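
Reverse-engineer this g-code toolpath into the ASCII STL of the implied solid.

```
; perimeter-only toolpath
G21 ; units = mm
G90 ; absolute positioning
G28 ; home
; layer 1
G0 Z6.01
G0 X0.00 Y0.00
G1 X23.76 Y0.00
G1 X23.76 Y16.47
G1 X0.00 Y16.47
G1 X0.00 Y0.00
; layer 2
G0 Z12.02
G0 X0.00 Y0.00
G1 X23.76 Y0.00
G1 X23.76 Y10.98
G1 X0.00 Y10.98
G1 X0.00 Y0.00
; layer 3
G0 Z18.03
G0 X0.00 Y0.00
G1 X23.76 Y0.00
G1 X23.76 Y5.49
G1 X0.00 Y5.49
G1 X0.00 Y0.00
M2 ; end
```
solid part
  facet normal 0.0000 0.0000 -1.0000
    outer loop
      vertex 23.76 21.96 0.00
      vertex 23.76 0.00 0.00
      vertex 0.00 0.00 0.00
    endloop
  endfacet
  facet normal 0.0000 0.0000 -1.0000
    outer loop
      vertex 0.00 21.96 0.00
      vertex 23.76 21.96 0.00
      vertex 0.00 0.00 0.00
    endloop
  endfacet
  facet normal 0.0000 -1.0000 0.0000
    outer loop
      vertex 0.00 0.00 0.00
      vertex 23.76 0.00 0.00
      vertex 23.76 0.00 24.04
    endloop
  endfacet
  facet normal 0.0000 -1.0000 0.0000
    outer loop
      vertex 0.00 0.00 0.00
      vertex 23.76 0.00 24.04
      vertex 0.00 0.00 24.04
    endloop
  endfacet
  facet normal 0.0000 0.7383 0.6744
    outer loop
      vertex 0.00 0.00 24.04
      vertex 23.76 0.00 24.04
      vertex 23.76 21.96 0.00
    endloop
  endfacet
  facet normal 0.0000 0.7383 0.6744
    outer loop
      vertex 0.00 0.00 24.04
      vertex 23.76 21.96 0.00
      vertex 0.00 21.96 0.00
    endloop
  endfacet
  facet normal -1.0000 0.0000 0.0000
    outer loop
      vertex 0.00 0.00 24.04
      vertex 0.00 21.96 0.00
      vertex 0.00 0.00 0.00
    endloop
  endfacet
  facet normal 1.0000 0.0000 0.0000
    outer loop
      vertex 23.76 0.00 0.00
      vertex 23.76 21.96 0.00
      vertex 23.76 0.00 24.04
    endloop
  endfacet
endsolid part

The G0 Z moves step by Δz≈6.01 mm. The G1 loops shrink linearly with z, so the solid tapers from its base footprint up to z≈24. Closing with a flat bottom cap and the tapered top and triangulating gives 8 facets — a wedge (ramp): 23.8 × 22 mm base, rising to 24 mm along the y=0 edge and sloping linearly to z=0 at y=22.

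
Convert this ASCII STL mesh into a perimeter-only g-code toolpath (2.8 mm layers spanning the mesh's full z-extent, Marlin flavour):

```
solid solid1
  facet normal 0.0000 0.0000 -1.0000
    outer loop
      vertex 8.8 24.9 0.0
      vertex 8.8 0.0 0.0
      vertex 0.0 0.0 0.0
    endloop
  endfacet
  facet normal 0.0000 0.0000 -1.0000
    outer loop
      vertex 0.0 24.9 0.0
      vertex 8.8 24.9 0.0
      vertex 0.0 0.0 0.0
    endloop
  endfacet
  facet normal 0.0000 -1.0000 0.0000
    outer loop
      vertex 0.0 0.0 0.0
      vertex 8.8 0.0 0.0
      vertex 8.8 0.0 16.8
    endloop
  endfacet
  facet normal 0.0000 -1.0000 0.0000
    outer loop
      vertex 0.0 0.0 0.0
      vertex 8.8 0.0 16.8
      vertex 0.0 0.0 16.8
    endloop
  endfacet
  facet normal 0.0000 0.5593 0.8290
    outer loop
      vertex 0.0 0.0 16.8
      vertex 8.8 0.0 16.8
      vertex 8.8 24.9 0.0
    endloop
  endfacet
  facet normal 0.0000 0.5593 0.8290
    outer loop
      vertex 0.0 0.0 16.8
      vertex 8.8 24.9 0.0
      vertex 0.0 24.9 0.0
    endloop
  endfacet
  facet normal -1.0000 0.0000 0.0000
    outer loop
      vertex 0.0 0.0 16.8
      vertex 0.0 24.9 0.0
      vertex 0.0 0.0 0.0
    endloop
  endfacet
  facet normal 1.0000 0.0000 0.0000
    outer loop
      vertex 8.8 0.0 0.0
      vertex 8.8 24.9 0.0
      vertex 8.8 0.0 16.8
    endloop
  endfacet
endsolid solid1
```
; perimeter-only toolpath
G21 ; units = mm
G90 ; absolute positioning
G28 ; home
; layer 1
G0 Z2.8
G0 X0.0 Y0.0
G1 X8.8 Y0.0
G1 X8.8 Y20.7
G1 X0.0 Y20.7
G1 X0.0 Y0.0
; layer 2
G0 Z5.6
G0 X0.0 Y0.0
G1 X8.8 Y0.0
G1 X8.8 Y16.6
G1 X0.0 Y16.6
G1 X0.0 Y0.0
; layer 3
G0 Z8.4
G0 X0.0 Y0.0
G1 X8.8 Y0.0
G1 X8.8 Y12.4
G1 X0.0 Y12.4
G1 X0.0 Y0.0
; layer 4
G0 Z11.2
G0 X0.0 Y0.0
G1 X8.8 Y0.0
G1 X8.8 Y8.3
G1 X0.0 Y8.3
G1 X0.0 Y0.0
; layer 5
G0 Z14.0
G0 X0.0 Y0.0
G1 X8.8 Y0.0
G1 X8.8 Y4.1
G1 X0.0 Y4.1
G1 X0.0 Y0.0
M2 ; end

The solid is a wedge (ramp): 8.8 × 24.9 mm base, rising to 16.8 mm along the y=0 edge and sloping linearly to z=0 at y=24.9. Slicing at Δz = 2.8 mm — 6 equal slices spanning the solid's height, so layer i sits at z = i·h/6 — gives 5 non-empty perimeters. Each is a 4-segment closed polygon; G0 lifts to the layer z and rapids to the start vertex, then G1 traces the edges. The cross-section shrinks linearly with z (the slice at the apex is degenerate and omitted).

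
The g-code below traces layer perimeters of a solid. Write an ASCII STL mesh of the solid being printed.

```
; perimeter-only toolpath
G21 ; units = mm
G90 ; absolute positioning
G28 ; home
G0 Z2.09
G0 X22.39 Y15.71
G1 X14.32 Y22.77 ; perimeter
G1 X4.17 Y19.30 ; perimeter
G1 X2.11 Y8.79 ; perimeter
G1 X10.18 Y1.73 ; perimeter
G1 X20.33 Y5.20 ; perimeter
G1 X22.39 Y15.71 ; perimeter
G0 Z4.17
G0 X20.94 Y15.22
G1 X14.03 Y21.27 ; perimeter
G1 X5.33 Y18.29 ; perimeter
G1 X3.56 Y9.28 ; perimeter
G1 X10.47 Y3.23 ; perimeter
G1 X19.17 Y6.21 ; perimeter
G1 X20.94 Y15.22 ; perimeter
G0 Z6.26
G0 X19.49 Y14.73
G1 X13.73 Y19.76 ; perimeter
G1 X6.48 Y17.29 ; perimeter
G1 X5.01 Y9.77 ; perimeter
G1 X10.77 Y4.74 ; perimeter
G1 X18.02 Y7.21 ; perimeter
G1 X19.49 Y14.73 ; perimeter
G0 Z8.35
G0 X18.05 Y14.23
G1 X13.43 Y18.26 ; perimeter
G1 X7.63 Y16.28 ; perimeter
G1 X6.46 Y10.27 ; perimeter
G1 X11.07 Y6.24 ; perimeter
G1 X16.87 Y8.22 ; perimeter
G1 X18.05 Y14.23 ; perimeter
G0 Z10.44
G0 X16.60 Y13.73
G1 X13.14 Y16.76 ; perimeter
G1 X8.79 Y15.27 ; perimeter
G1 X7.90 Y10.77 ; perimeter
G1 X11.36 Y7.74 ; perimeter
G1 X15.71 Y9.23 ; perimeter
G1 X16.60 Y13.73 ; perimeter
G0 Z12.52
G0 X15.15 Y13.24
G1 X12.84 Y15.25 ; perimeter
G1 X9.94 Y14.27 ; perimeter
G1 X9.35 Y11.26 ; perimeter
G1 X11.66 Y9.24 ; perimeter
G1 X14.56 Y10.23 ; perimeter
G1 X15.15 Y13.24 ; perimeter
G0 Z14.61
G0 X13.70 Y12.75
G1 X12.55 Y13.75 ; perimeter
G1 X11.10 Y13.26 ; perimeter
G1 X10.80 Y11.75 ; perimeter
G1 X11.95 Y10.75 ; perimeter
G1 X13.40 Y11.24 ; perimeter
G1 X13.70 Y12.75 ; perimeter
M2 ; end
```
solid part
  facet normal 0.0000 0.0000 -1.0000
    outer loop
      vertex 3.02 20.31 0.00
      vertex 14.62 24.27 0.00
      vertex 23.84 16.21 0.00
    endloop
  endfacet
  facet normal 0.0000 0.0000 -1.0000
    outer loop
      vertex 0.66 8.29 0.00
      vertex 3.02 20.31 0.00
      vertex 23.84 16.21 0.00
    endloop
  endfacet
  facet normal 0.0000 0.0000 -1.0000
    outer loop
      vertex 9.88 0.23 0.00
      vertex 0.66 8.29 0.00
      vertex 23.84 16.21 0.00
    endloop
  endfacet
  facet normal 0.0000 0.0000 -1.0000
    outer loop
      vertex 21.48 4.19 0.00
      vertex 9.88 0.23 0.00
      vertex 23.84 16.21 0.00
    endloop
  endfacet
  facet normal 0.5555 0.6355 0.5362
    outer loop
      vertex 23.84 16.21 0.00
      vertex 14.62 24.27 0.00
      vertex 12.25 12.25 16.70
    endloop
  endfacet
  facet normal -0.2727 0.7988 0.5362
    outer loop
      vertex 14.62 24.27 0.00
      vertex 3.02 20.31 0.00
      vertex 12.25 12.25 16.70
    endloop
  endfacet
  facet normal -0.8282 0.1626 0.5363
    outer loop
      vertex 3.02 20.31 0.00
      vertex 0.66 8.29 0.00
      vertex 12.25 12.25 16.70
    endloop
  endfacet
  facet normal -0.5555 -0.6355 0.5362
    outer loop
      vertex 0.66 8.29 0.00
      vertex 9.88 0.23 0.00
      vertex 12.25 12.25 16.70
    endloop
  endfacet
  facet normal 0.2727 -0.7988 0.5362
    outer loop
      vertex 9.88 0.23 0.00
      vertex 21.48 4.19 0.00
      vertex 12.25 12.25 16.70
    endloop
  endfacet
  facet normal 0.8282 -0.1626 0.5363
    outer loop
      vertex 21.48 4.19 0.00
      vertex 23.84 16.21 0.00
      vertex 12.25 12.25 16.70
    endloop
  endfacet
endsolid part

The G0 Z moves step by Δz≈2.09 mm. The G1 loops shrink linearly with z, so the solid tapers from its base footprint up to z≈16.7. Closing with a flat bottom cap and the tapered top and triangulating gives 10 facets — a regular 6-sided pyramid, base circumscribed radius ≈ 12.2 mm, apex at z ≈ 16.7 mm.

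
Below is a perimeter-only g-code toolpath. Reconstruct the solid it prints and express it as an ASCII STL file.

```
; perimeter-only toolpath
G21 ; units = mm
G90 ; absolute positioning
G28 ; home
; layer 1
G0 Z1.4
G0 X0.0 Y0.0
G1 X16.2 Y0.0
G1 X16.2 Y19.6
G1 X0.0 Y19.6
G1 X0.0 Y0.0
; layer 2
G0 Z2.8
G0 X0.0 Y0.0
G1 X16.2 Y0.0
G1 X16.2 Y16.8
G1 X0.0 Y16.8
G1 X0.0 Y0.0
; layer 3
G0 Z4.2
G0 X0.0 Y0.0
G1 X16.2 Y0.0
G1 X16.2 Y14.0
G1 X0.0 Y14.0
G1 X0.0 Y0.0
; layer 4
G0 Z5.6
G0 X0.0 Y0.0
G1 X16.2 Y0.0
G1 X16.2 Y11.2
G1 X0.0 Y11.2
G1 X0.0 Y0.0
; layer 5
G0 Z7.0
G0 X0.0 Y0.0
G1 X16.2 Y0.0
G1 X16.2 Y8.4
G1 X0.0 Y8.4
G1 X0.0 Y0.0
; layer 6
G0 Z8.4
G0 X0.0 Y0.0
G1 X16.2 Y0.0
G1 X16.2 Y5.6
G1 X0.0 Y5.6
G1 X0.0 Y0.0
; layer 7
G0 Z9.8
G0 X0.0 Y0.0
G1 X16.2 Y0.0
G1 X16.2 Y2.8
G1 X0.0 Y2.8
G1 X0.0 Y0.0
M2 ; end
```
solid part
  facet normal 0.0000 0.0000 -1.0000
    outer loop
      vertex 16.2 22.4 0.0
      vertex 16.2 0.0 0.0
      vertex 0.0 0.0 0.0
    endloop
  endfacet
  facet normal 0.0000 0.0000 -1.0000
    outer loop
      vertex 0.0 22.4 0.0
      vertex 16.2 22.4 0.0
      vertex 0.0 0.0 0.0
    endloop
  endfacet
  facet normal 0.0000 -1.0000 0.0000
    outer loop
      vertex 0.0 0.0 0.0
      vertex 16.2 0.0 0.0
      vertex 16.2 0.0 11.2
    endloop
  endfacet
  facet normal 0.0000 -1.0000 0.0000
    outer loop
      vertex 0.0 0.0 0.0
      vertex 16.2 0.0 11.2
      vertex 0.0 0.0 11.2
    endloop
  endfacet
  facet normal 0.0000 0.4472 0.8944
    outer loop
      vertex 0.0 0.0 11.2
      vertex 16.2 0.0 11.2
      vertex 16.2 22.4 0.0
    endloop
  endfacet
  facet normal 0.0000 0.4472 0.8944
    outer loop
      vertex 0.0 0.0 11.2
      vertex 16.2 22.4 0.0
      vertex 0.0 22.4 0.0
    endloop
  endfacet
  facet normal -1.0000 0.0000 0.0000
    outer loop
      vertex 0.0 0.0 11.2
      vertex 0.0 22.4 0.0
      vertex 0.0 0.0 0.0
    endloop
  endfacet
  facet normal 1.0000 0.0000 0.0000
    outer loop
      vertex 16.2 0.0 0.0
      vertex 16.2 22.4 0.0
      vertex 16.2 0.0 11.2
    endloop
  endfacet
endsolid part

The G0 Z moves step by Δz≈1.4 mm. The G1 loops shrink linearly with z, so the solid tapers from its base footprint up to z≈11.2. Closing with a flat bottom cap and the tapered top and triangulating gives 8 facets — a wedge (ramp): 16.2 × 22.4 mm base, rising to 11.2 mm along the y=0 edge and sloping linearly to z=0 at y=22.4.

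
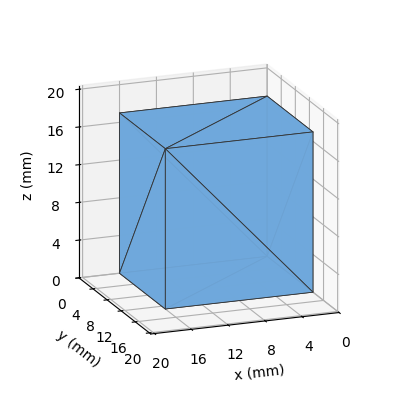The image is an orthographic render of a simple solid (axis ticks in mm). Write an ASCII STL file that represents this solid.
Reading the render: the shape is a rectangular box, roughly 16 × 13 mm footprint and 17 mm tall (dimensions read to the nearest mm from the axis ticks). For the STL, each face is triangulated and given an outward normal.

solid part
  facet normal 0.0000 0.0000 -1.0000
    outer loop
      vertex 16.00 13.00 0.00
      vertex 16.00 0.00 0.00
      vertex 0.00 0.00 0.00
    endloop
  endfacet
  facet normal 0.0000 0.0000 -1.0000
    outer loop
      vertex 0.00 13.00 0.00
      vertex 16.00 13.00 0.00
      vertex 0.00 0.00 0.00
    endloop
  endfacet
  facet normal 0.0000 0.0000 1.0000
    outer loop
      vertex 0.00 0.00 17.00
      vertex 16.00 0.00 17.00
      vertex 16.00 13.00 17.00
    endloop
  endfacet
  facet normal 0.0000 0.0000 1.0000
    outer loop
      vertex 0.00 0.00 17.00
      vertex 16.00 13.00 17.00
      vertex 0.00 13.00 17.00
    endloop
  endfacet
  facet normal 0.0000 -1.0000 0.0000
    outer loop
      vertex 0.00 0.00 0.00
      vertex 16.00 0.00 0.00
      vertex 16.00 0.00 17.00
    endloop
  endfacet
  facet normal 0.0000 -1.0000 0.0000
    outer loop
      vertex 0.00 0.00 0.00
      vertex 16.00 0.00 17.00
      vertex 0.00 0.00 17.00
    endloop
  endfacet
  facet normal 0.0000 1.0000 0.0000
    outer loop
      vertex 16.00 13.00 17.00
      vertex 16.00 13.00 0.00
      vertex 0.00 13.00 0.00
    endloop
  endfacet
  facet normal 0.0000 1.0000 0.0000
    outer loop
      vertex 0.00 13.00 17.00
      vertex 16.00 13.00 17.00
      vertex 0.00 13.00 0.00
    endloop
  endfacet
  facet normal -1.0000 0.0000 0.0000
    outer loop
      vertex 0.00 13.00 17.00
      vertex 0.00 13.00 0.00
      vertex 0.00 0.00 0.00
    endloop
  endfacet
  facet normal -1.0000 0.0000 0.0000
    outer loop
      vertex 0.00 0.00 17.00
      vertex 0.00 13.00 17.00
      vertex 0.00 0.00 0.00
    endloop
  endfacet
  facet normal 1.0000 0.0000 0.0000
    outer loop
      vertex 16.00 0.00 0.00
      vertex 16.00 13.00 0.00
      vertex 16.00 13.00 17.00
    endloop
  endfacet
  facet normal 1.0000 0.0000 0.0000
    outer loop
      vertex 16.00 0.00 0.00
      vertex 16.00 13.00 17.00
      vertex 16.00 0.00 17.00
    endloop
  endfacet
endsolid part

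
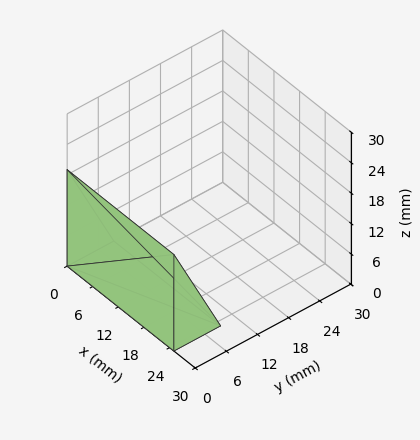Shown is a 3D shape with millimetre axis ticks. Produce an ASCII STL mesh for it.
Reading the render: the shape is a wedge (ramp): 25 × 9 mm base, rising to 19 mm along the y=0 edge and sloping linearly to z=0 at y=9 (dimensions read to the nearest mm from the axis ticks). For the STL, each face is triangulated and given an outward normal.

solid part
  facet normal 0.0000 0.0000 -1.0000
    outer loop
      vertex 25.0 9.0 0.0
      vertex 25.0 0.0 0.0
      vertex 0.0 0.0 0.0
    endloop
  endfacet
  facet normal 0.0000 0.0000 -1.0000
    outer loop
      vertex 0.0 9.0 0.0
      vertex 25.0 9.0 0.0
      vertex 0.0 0.0 0.0
    endloop
  endfacet
  facet normal 0.0000 -1.0000 0.0000
    outer loop
      vertex 0.0 0.0 0.0
      vertex 25.0 0.0 0.0
      vertex 25.0 0.0 19.0
    endloop
  endfacet
  facet normal 0.0000 -1.0000 0.0000
    outer loop
      vertex 0.0 0.0 0.0
      vertex 25.0 0.0 19.0
      vertex 0.0 0.0 19.0
    endloop
  endfacet
  facet normal 0.0000 0.9037 0.4281
    outer loop
      vertex 0.0 0.0 19.0
      vertex 25.0 0.0 19.0
      vertex 25.0 9.0 0.0
    endloop
  endfacet
  facet normal 0.0000 0.9037 0.4281
    outer loop
      vertex 0.0 0.0 19.0
      vertex 25.0 9.0 0.0
      vertex 0.0 9.0 0.0
    endloop
  endfacet
  facet normal -1.0000 0.0000 0.0000
    outer loop
      vertex 0.0 0.0 19.0
      vertex 0.0 9.0 0.0
      vertex 0.0 0.0 0.0
    endloop
  endfacet
  facet normal 1.0000 0.0000 0.0000
    outer loop
      vertex 25.0 0.0 0.0
      vertex 25.0 9.0 0.0
      vertex 25.0 0.0 19.0
    endloop
  endfacet
endsolid part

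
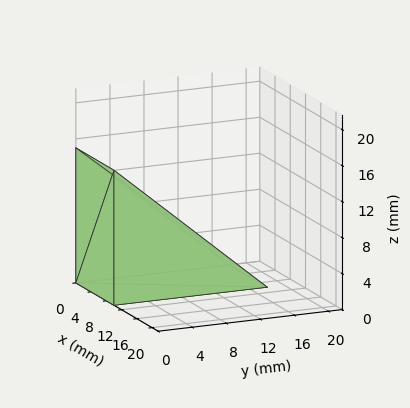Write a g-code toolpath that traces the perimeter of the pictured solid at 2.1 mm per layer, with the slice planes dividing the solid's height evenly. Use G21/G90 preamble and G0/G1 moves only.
Reading the render: the shape is a wedge (ramp): 10 × 18 mm base, rising to 15 mm along the y=0 edge and sloping linearly to z=0 at y=18 (dimensions read to the nearest mm from the axis ticks). For the g-code, the solid's height is divided into equal slices at the stated Δz and each level perimeter traced with G1 moves after a G0 lift.

; perimeter-only toolpath
G21 ; units = mm
G90 ; absolute positioning
G28 ; home
; layer 1
G0 Z2.1
G0 X0.0 Y0.0
G1 X10.0 Y0.0
G1 X10.0 Y15.4
G1 X0.0 Y15.4
G1 X0.0 Y0.0
; layer 2
G0 Z4.3
G0 X0.0 Y0.0
G1 X10.0 Y0.0
G1 X10.0 Y12.9
G1 X0.0 Y12.9
G1 X0.0 Y0.0
; layer 3
G0 Z6.4
G0 X0.0 Y0.0
G1 X10.0 Y0.0
G1 X10.0 Y10.3
G1 X0.0 Y10.3
G1 X0.0 Y0.0
; layer 4
G0 Z8.6
G0 X0.0 Y0.0
G1 X10.0 Y0.0
G1 X10.0 Y7.7
G1 X0.0 Y7.7
G1 X0.0 Y0.0
; layer 5
G0 Z10.7
G0 X0.0 Y0.0
G1 X10.0 Y0.0
G1 X10.0 Y5.1
G1 X0.0 Y5.1
G1 X0.0 Y0.0
; layer 6
G0 Z12.9
G0 X0.0 Y0.0
G1 X10.0 Y0.0
G1 X10.0 Y2.6
G1 X0.0 Y2.6
G1 X0.0 Y0.0
M2 ; end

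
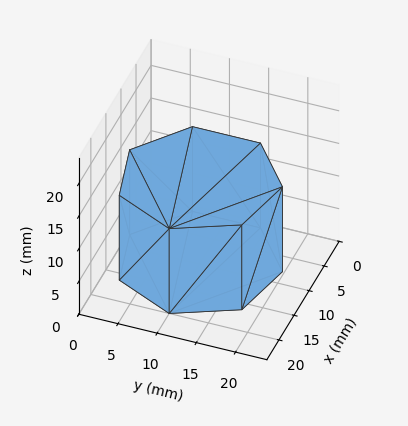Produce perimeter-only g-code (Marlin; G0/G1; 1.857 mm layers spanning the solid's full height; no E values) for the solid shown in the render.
Reading the render: the shape is a regular 7-sided prism (a cylinder approximated with 7 flat sides), circumscribed radius ≈ 10 mm, height ≈ 13 mm (dimensions read to the nearest mm from the axis ticks). For the g-code, the solid's height is divided into equal slices at the stated Δz and each level perimeter traced with G1 moves after a G0 lift.

; perimeter-only toolpath
G21 ; units = mm
G90 ; absolute positioning
G28 ; home
; layer 1
G0 Z1.857
G0 X20.000 Y10.000
G1 X16.235 Y17.818
G1 X7.775 Y19.749
G1 X0.990 Y14.339
G1 X0.990 Y5.661
G1 X7.775 Y0.251
G1 X16.235 Y2.182
G1 X20.000 Y10.000
; layer 2
G0 Z3.714
G0 X20.000 Y10.000
G1 X16.235 Y17.818
G1 X7.775 Y19.749
G1 X0.990 Y14.339
G1 X0.990 Y5.661
G1 X7.775 Y0.251
G1 X16.235 Y2.182
G1 X20.000 Y10.000
; layer 3
G0 Z5.571
G0 X20.000 Y10.000
G1 X16.235 Y17.818
G1 X7.775 Y19.749
G1 X0.990 Y14.339
G1 X0.990 Y5.661
G1 X7.775 Y0.251
G1 X16.235 Y2.182
G1 X20.000 Y10.000
; layer 4
G0 Z7.429
G0 X20.000 Y10.000
G1 X16.235 Y17.818
G1 X7.775 Y19.749
G1 X0.990 Y14.339
G1 X0.990 Y5.661
G1 X7.775 Y0.251
G1 X16.235 Y2.182
G1 X20.000 Y10.000
; layer 5
G0 Z9.286
G0 X20.000 Y10.000
G1 X16.235 Y17.818
G1 X7.775 Y19.749
G1 X0.990 Y14.339
G1 X0.990 Y5.661
G1 X7.775 Y0.251
G1 X16.235 Y2.182
G1 X20.000 Y10.000
; layer 6
G0 Z11.143
G0 X20.000 Y10.000
G1 X16.235 Y17.818
G1 X7.775 Y19.749
G1 X0.990 Y14.339
G1 X0.990 Y5.661
G1 X7.775 Y0.251
G1 X16.235 Y2.182
G1 X20.000 Y10.000
; layer 7
G0 Z13.000
G0 X20.000 Y10.000
G1 X16.235 Y17.818
G1 X7.775 Y19.749
G1 X0.990 Y14.339
G1 X0.990 Y5.661
G1 X7.775 Y0.251
G1 X16.235 Y2.182
G1 X20.000 Y10.000
M2 ; end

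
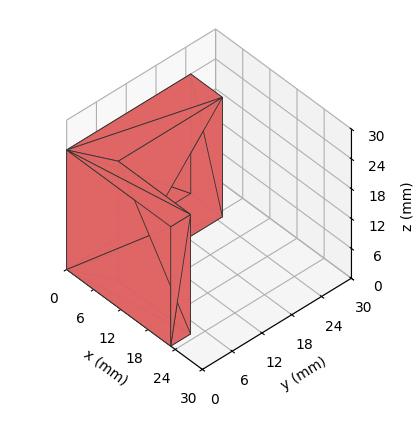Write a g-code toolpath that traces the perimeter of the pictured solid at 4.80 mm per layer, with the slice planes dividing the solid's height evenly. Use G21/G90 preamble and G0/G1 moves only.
Reading the render: the shape is an L-shaped prism: outer 23 × 25 mm, arm thicknesses ≈ 4 mm (horizontal) and 7 mm (vertical), extruded 24 mm in z (dimensions read to the nearest mm from the axis ticks). For the g-code, the solid's height is divided into equal slices at the stated Δz and each level perimeter traced with G1 moves after a G0 lift.

; perimeter-only toolpath
G21 ; units = mm
G90 ; absolute positioning
G28 ; home
; layer 1
G0 Z4.80
G0 X0.00 Y0.00
G1 X23.00 Y0.00
G1 X23.00 Y4.00
G1 X7.00 Y4.00
G1 X7.00 Y25.00
G1 X0.00 Y25.00
G1 X0.00 Y0.00
; layer 2
G0 Z9.60
G0 X0.00 Y0.00
G1 X23.00 Y0.00
G1 X23.00 Y4.00
G1 X7.00 Y4.00
G1 X7.00 Y25.00
G1 X0.00 Y25.00
G1 X0.00 Y0.00
; layer 3
G0 Z14.40
G0 X0.00 Y0.00
G1 X23.00 Y0.00
G1 X23.00 Y4.00
G1 X7.00 Y4.00
G1 X7.00 Y25.00
G1 X0.00 Y25.00
G1 X0.00 Y0.00
; layer 4
G0 Z19.20
G0 X0.00 Y0.00
G1 X23.00 Y0.00
G1 X23.00 Y4.00
G1 X7.00 Y4.00
G1 X7.00 Y25.00
G1 X0.00 Y25.00
G1 X0.00 Y0.00
; layer 5
G0 Z24.00
G0 X0.00 Y0.00
G1 X23.00 Y0.00
G1 X23.00 Y4.00
G1 X7.00 Y4.00
G1 X7.00 Y25.00
G1 X0.00 Y25.00
G1 X0.00 Y0.00
M2 ; end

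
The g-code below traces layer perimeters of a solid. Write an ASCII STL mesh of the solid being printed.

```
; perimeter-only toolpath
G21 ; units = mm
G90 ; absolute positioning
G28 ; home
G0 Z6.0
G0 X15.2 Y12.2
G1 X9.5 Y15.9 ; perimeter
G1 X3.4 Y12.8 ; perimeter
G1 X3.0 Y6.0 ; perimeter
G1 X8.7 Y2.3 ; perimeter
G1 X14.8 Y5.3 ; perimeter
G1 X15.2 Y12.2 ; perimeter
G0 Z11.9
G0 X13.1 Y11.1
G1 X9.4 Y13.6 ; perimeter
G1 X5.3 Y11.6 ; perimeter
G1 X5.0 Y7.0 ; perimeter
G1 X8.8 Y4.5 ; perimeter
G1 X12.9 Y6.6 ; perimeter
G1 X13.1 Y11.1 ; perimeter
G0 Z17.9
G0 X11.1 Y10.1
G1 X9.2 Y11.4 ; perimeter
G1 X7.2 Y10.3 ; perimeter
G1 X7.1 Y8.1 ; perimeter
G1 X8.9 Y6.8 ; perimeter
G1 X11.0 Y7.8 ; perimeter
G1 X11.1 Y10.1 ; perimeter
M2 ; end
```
solid part
  facet normal 0.0000 0.0000 -1.0000
    outer loop
      vertex 1.5 14.1 0.0
      vertex 9.7 18.2 0.0
      vertex 17.2 13.2 0.0
    endloop
  endfacet
  facet normal 0.0000 0.0000 -1.0000
    outer loop
      vertex 1.0 5.0 0.0
      vertex 1.5 14.1 0.0
      vertex 17.2 13.2 0.0
    endloop
  endfacet
  facet normal 0.0000 0.0000 -1.0000
    outer loop
      vertex 8.5 0.0 0.0
      vertex 1.0 5.0 0.0
      vertex 17.2 13.2 0.0
    endloop
  endfacet
  facet normal 0.0000 0.0000 -1.0000
    outer loop
      vertex 16.7 4.1 0.0
      vertex 8.5 0.0 0.0
      vertex 17.2 13.2 0.0
    endloop
  endfacet
  facet normal 0.5266 0.7900 0.3140
    outer loop
      vertex 17.2 13.2 0.0
      vertex 9.7 18.2 0.0
      vertex 9.1 9.1 23.9
    endloop
  endfacet
  facet normal -0.4248 0.8495 0.3128
    outer loop
      vertex 9.7 18.2 0.0
      vertex 1.5 14.1 0.0
      vertex 9.1 9.1 23.9
    endloop
  endfacet
  facet normal -0.9485 0.0521 0.3125
    outer loop
      vertex 1.5 14.1 0.0
      vertex 1.0 5.0 0.0
      vertex 9.1 9.1 23.9
    endloop
  endfacet
  facet normal -0.5266 -0.7900 0.3140
    outer loop
      vertex 1.0 5.0 0.0
      vertex 8.5 0.0 0.0
      vertex 9.1 9.1 23.9
    endloop
  endfacet
  facet normal 0.4248 -0.8495 0.3128
    outer loop
      vertex 8.5 0.0 0.0
      vertex 16.7 4.1 0.0
      vertex 9.1 9.1 23.9
    endloop
  endfacet
  facet normal 0.9485 -0.0521 0.3125
    outer loop
      vertex 16.7 4.1 0.0
      vertex 17.2 13.2 0.0
      vertex 9.1 9.1 23.9
    endloop
  endfacet
endsolid part

The G0 Z moves step by Δz≈6.0 mm. The G1 loops shrink linearly with z, so the solid tapers from its base footprint up to z≈23.9. Closing with a flat bottom cap and the tapered top and triangulating gives 10 facets — a regular 6-sided pyramid, base circumscribed radius ≈ 9.1 mm, apex at z ≈ 23.9 mm.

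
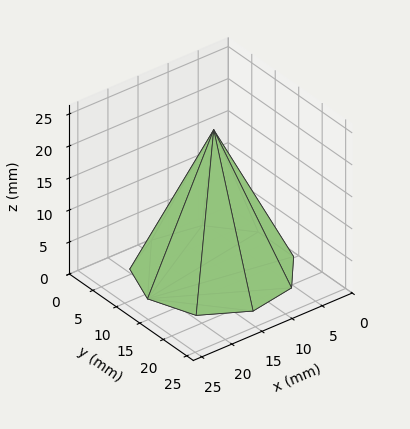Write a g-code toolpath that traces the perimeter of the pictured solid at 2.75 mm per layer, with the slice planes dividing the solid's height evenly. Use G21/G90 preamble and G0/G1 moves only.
Reading the render: the shape is a regular 9-sided pyramid, base circumscribed radius ≈ 11 mm, apex at z ≈ 22 mm (dimensions read to the nearest mm from the axis ticks). For the g-code, the solid's height is divided into equal slices at the stated Δz and each level perimeter traced with G1 moves after a G0 lift.

; perimeter-only toolpath
G21 ; units = mm
G90 ; absolute positioning
G28 ; home
; layer 1
G0 Z2.75
G0 X20.62 Y11.00
G1 X18.38 Y17.19
G1 X12.67 Y20.48
G1 X6.19 Y19.34
G1 X1.95 Y14.29
G1 X1.95 Y7.71
G1 X6.19 Y2.66
G1 X12.67 Y1.52
G1 X18.38 Y4.81
G1 X20.62 Y11.00
; layer 2
G0 Z5.50
G0 X19.25 Y11.00
G1 X17.32 Y16.30
G1 X12.43 Y19.12
G1 X6.88 Y18.15
G1 X3.25 Y13.82
G1 X3.25 Y8.18
G1 X6.88 Y3.85
G1 X12.43 Y2.88
G1 X17.32 Y5.70
G1 X19.25 Y11.00
; layer 3
G0 Z8.25
G0 X17.88 Y11.00
G1 X16.27 Y15.42
G1 X12.19 Y17.77
G1 X7.56 Y16.96
G1 X4.54 Y13.35
G1 X4.54 Y8.65
G1 X7.56 Y5.04
G1 X12.19 Y4.23
G1 X16.27 Y6.58
G1 X17.88 Y11.00
; layer 4
G0 Z11.00
G0 X16.50 Y11.00
G1 X15.21 Y14.54
G1 X11.96 Y16.41
G1 X8.25 Y15.77
G1 X5.83 Y12.88
G1 X5.83 Y9.12
G1 X8.25 Y6.24
G1 X11.96 Y5.58
G1 X15.21 Y7.46
G1 X16.50 Y11.00
; layer 5
G0 Z13.75
G0 X15.12 Y11.00
G1 X14.16 Y13.65
G1 X11.72 Y15.06
G1 X8.94 Y14.57
G1 X7.12 Y12.41
G1 X7.12 Y9.59
G1 X8.94 Y7.43
G1 X11.72 Y6.94
G1 X14.16 Y8.35
G1 X15.12 Y11.00
; layer 6
G0 Z16.50
G0 X13.75 Y11.00
G1 X13.11 Y12.77
G1 X11.48 Y13.71
G1 X9.62 Y13.38
G1 X8.41 Y11.94
G1 X8.41 Y10.06
G1 X9.62 Y8.62
G1 X11.48 Y8.29
G1 X13.11 Y9.23
G1 X13.75 Y11.00
; layer 7
G0 Z19.25
G0 X12.38 Y11.00
G1 X12.05 Y11.88
G1 X11.24 Y12.35
G1 X10.31 Y12.19
G1 X9.71 Y11.47
G1 X9.71 Y10.53
G1 X10.31 Y9.81
G1 X11.24 Y9.65
G1 X12.05 Y10.12
G1 X12.38 Y11.00
M2 ; end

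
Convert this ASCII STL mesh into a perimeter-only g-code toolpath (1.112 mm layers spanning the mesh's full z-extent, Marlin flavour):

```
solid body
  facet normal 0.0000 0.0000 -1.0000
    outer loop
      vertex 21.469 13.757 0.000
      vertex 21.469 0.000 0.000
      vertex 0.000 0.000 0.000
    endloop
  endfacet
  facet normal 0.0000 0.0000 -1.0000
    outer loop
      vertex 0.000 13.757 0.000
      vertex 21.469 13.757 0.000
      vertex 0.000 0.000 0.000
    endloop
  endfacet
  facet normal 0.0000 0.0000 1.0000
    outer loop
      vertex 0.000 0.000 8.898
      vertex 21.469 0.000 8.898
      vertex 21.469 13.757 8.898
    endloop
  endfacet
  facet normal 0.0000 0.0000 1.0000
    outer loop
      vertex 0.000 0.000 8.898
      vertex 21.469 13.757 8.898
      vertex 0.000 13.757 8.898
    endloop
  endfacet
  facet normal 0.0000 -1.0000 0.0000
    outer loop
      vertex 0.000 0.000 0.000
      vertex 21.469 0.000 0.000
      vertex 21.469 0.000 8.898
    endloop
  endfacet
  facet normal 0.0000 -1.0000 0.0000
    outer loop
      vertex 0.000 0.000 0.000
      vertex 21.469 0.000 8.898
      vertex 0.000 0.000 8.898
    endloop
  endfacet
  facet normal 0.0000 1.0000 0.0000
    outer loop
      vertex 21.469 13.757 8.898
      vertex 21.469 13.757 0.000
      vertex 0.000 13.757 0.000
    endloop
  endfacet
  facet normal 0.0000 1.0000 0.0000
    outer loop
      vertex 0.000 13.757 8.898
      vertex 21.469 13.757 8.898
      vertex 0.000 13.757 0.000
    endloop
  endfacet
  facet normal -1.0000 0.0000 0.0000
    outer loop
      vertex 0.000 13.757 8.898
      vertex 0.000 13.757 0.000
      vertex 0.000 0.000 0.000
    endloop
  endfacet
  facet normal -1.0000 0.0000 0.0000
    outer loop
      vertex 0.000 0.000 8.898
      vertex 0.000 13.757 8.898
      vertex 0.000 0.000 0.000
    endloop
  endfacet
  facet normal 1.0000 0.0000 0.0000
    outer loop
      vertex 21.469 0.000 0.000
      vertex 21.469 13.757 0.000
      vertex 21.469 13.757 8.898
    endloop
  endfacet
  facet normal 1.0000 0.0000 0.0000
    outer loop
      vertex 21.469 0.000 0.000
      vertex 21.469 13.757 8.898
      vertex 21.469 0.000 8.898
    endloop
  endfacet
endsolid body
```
; perimeter-only toolpath
G21 ; units = mm
G90 ; absolute positioning
G28 ; home
; layer 1
G0 Z1.112
G0 X0.000 Y0.000
G1 X21.469 Y0.000
G1 X21.469 Y13.757
G1 X0.000 Y13.757
G1 X0.000 Y0.000
; layer 2
G0 Z2.224
G0 X0.000 Y0.000
G1 X21.469 Y0.000
G1 X21.469 Y13.757
G1 X0.000 Y13.757
G1 X0.000 Y0.000
; layer 3
G0 Z3.337
G0 X0.000 Y0.000
G1 X21.469 Y0.000
G1 X21.469 Y13.757
G1 X0.000 Y13.757
G1 X0.000 Y0.000
; layer 4
G0 Z4.449
G0 X0.000 Y0.000
G1 X21.469 Y0.000
G1 X21.469 Y13.757
G1 X0.000 Y13.757
G1 X0.000 Y0.000
; layer 5
G0 Z5.561
G0 X0.000 Y0.000
G1 X21.469 Y0.000
G1 X21.469 Y13.757
G1 X0.000 Y13.757
G1 X0.000 Y0.000
; layer 6
G0 Z6.673
G0 X0.000 Y0.000
G1 X21.469 Y0.000
G1 X21.469 Y13.757
G1 X0.000 Y13.757
G1 X0.000 Y0.000
; layer 7
G0 Z7.786
G0 X0.000 Y0.000
G1 X21.469 Y0.000
G1 X21.469 Y13.757
G1 X0.000 Y13.757
G1 X0.000 Y0.000
; layer 8
G0 Z8.898
G0 X0.000 Y0.000
G1 X21.469 Y0.000
G1 X21.469 Y13.757
G1 X0.000 Y13.757
G1 X0.000 Y0.000
M2 ; end

The solid is a rectangular box, roughly 21.5 × 13.8 mm footprint and 8.9 mm tall. Slicing at Δz = 1.112 mm — 8 equal slices spanning the solid's height, so layer i sits at z = i·h/8 — gives 8 non-empty perimeters. Each is a 4-segment closed polygon; G0 lifts to the layer z and rapids to the start vertex, then G1 traces the edges.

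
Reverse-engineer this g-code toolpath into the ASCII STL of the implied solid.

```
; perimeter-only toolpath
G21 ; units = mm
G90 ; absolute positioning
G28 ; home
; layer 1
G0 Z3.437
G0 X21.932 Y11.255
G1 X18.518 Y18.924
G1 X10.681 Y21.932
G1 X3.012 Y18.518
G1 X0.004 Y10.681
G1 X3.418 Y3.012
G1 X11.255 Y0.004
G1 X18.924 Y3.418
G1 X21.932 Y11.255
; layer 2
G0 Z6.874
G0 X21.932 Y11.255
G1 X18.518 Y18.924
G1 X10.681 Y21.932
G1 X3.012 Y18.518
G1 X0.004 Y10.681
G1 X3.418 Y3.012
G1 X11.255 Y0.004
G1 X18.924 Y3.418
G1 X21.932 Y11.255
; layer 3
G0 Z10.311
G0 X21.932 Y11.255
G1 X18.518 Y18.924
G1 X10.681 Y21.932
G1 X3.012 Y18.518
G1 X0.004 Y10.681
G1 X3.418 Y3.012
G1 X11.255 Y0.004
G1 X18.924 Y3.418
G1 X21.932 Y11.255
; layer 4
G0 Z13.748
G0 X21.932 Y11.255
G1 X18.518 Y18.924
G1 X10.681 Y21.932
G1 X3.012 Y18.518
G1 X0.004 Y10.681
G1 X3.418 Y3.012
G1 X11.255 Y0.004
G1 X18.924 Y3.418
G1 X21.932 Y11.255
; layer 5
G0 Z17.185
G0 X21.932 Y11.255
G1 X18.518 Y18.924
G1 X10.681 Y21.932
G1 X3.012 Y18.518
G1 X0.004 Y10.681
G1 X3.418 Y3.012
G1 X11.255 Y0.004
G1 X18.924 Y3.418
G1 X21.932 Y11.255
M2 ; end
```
solid part
  facet normal 0.0000 0.0000 -1.0000
    outer loop
      vertex 10.681 21.932 0.000
      vertex 18.518 18.924 0.000
      vertex 21.932 11.255 0.000
    endloop
  endfacet
  facet normal 0.0000 0.0000 -1.0000
    outer loop
      vertex 3.012 18.518 0.000
      vertex 10.681 21.932 0.000
      vertex 21.932 11.255 0.000
    endloop
  endfacet
  facet normal 0.0000 0.0000 -1.0000
    outer loop
      vertex 0.004 10.681 0.000
      vertex 3.012 18.518 0.000
      vertex 21.932 11.255 0.000
    endloop
  endfacet
  facet normal 0.0000 0.0000 -1.0000
    outer loop
      vertex 3.418 3.012 0.000
      vertex 0.004 10.681 0.000
      vertex 21.932 11.255 0.000
    endloop
  endfacet
  facet normal 0.0000 0.0000 -1.0000
    outer loop
      vertex 11.255 0.004 0.000
      vertex 3.418 3.012 0.000
      vertex 21.932 11.255 0.000
    endloop
  endfacet
  facet normal 0.0000 0.0000 -1.0000
    outer loop
      vertex 18.924 3.418 0.000
      vertex 11.255 0.004 0.000
      vertex 21.932 11.255 0.000
    endloop
  endfacet
  facet normal 0.0000 0.0000 1.0000
    outer loop
      vertex 21.932 11.255 17.185
      vertex 18.518 18.924 17.185
      vertex 10.681 21.932 17.185
    endloop
  endfacet
  facet normal 0.0000 0.0000 1.0000
    outer loop
      vertex 21.932 11.255 17.185
      vertex 10.681 21.932 17.185
      vertex 3.012 18.518 17.185
    endloop
  endfacet
  facet normal 0.0000 0.0000 1.0000
    outer loop
      vertex 21.932 11.255 17.185
      vertex 3.012 18.518 17.185
      vertex 0.004 10.681 17.185
    endloop
  endfacet
  facet normal 0.0000 0.0000 1.0000
    outer loop
      vertex 21.932 11.255 17.185
      vertex 0.004 10.681 17.185
      vertex 3.418 3.012 17.185
    endloop
  endfacet
  facet normal 0.0000 0.0000 1.0000
    outer loop
      vertex 21.932 11.255 17.185
      vertex 3.418 3.012 17.185
      vertex 11.255 0.004 17.185
    endloop
  endfacet
  facet normal 0.0000 0.0000 1.0000
    outer loop
      vertex 21.932 11.255 17.185
      vertex 11.255 0.004 17.185
      vertex 18.924 3.418 17.185
    endloop
  endfacet
  facet normal 0.9136 0.4067 0.0000
    outer loop
      vertex 21.932 11.255 0.000
      vertex 18.518 18.924 0.000
      vertex 18.518 18.924 17.185
    endloop
  endfacet
  facet normal 0.9136 0.4067 0.0000
    outer loop
      vertex 21.932 11.255 0.000
      vertex 18.518 18.924 17.185
      vertex 21.932 11.255 17.185
    endloop
  endfacet
  facet normal 0.3583 0.9336 0.0000
    outer loop
      vertex 18.518 18.924 0.000
      vertex 10.681 21.932 0.000
      vertex 10.681 21.932 17.185
    endloop
  endfacet
  facet normal 0.3583 0.9336 0.0000
    outer loop
      vertex 18.518 18.924 0.000
      vertex 10.681 21.932 17.185
      vertex 18.518 18.924 17.185
    endloop
  endfacet
  facet normal -0.4067 0.9136 0.0000
    outer loop
      vertex 10.681 21.932 0.000
      vertex 3.012 18.518 0.000
      vertex 3.012 18.518 17.185
    endloop
  endfacet
  facet normal -0.4067 0.9136 0.0000
    outer loop
      vertex 10.681 21.932 0.000
      vertex 3.012 18.518 17.185
      vertex 10.681 21.932 17.185
    endloop
  endfacet
  facet normal -0.9336 0.3583 0.0000
    outer loop
      vertex 3.012 18.518 0.000
      vertex 0.004 10.681 0.000
      vertex 0.004 10.681 17.185
    endloop
  endfacet
  facet normal -0.9336 0.3583 0.0000
    outer loop
      vertex 3.012 18.518 0.000
      vertex 0.004 10.681 17.185
      vertex 3.012 18.518 17.185
    endloop
  endfacet
  facet normal -0.9136 -0.4067 0.0000
    outer loop
      vertex 0.004 10.681 0.000
      vertex 3.418 3.012 0.000
      vertex 3.418 3.012 17.185
    endloop
  endfacet
  facet normal -0.9136 -0.4067 0.0000
    outer loop
      vertex 0.004 10.681 0.000
      vertex 3.418 3.012 17.185
      vertex 0.004 10.681 17.185
    endloop
  endfacet
  facet normal -0.3583 -0.9336 0.0000
    outer loop
      vertex 3.418 3.012 0.000
      vertex 11.255 0.004 0.000
      vertex 11.255 0.004 17.185
    endloop
  endfacet
  facet normal -0.3583 -0.9336 0.0000
    outer loop
      vertex 3.418 3.012 0.000
      vertex 11.255 0.004 17.185
      vertex 3.418 3.012 17.185
    endloop
  endfacet
  facet normal 0.4067 -0.9136 0.0000
    outer loop
      vertex 11.255 0.004 0.000
      vertex 18.924 3.418 0.000
      vertex 18.924 3.418 17.185
    endloop
  endfacet
  facet normal 0.4067 -0.9136 0.0000
    outer loop
      vertex 11.255 0.004 0.000
      vertex 18.924 3.418 17.185
      vertex 11.255 0.004 17.185
    endloop
  endfacet
  facet normal 0.9336 -0.3583 0.0000
    outer loop
      vertex 18.924 3.418 0.000
      vertex 21.932 11.255 0.000
      vertex 21.932 11.255 17.185
    endloop
  endfacet
  facet normal 0.9336 -0.3583 0.0000
    outer loop
      vertex 18.924 3.418 0.000
      vertex 21.932 11.255 17.185
      vertex 18.924 3.418 17.185
    endloop
  endfacet
endsolid part

The G0 Z moves step by Δz≈3.437 mm. Every layer's G1 loop is the same polygon, so the solid is a straight extrusion of it from z=0 to z≈17.2. Closing with flat bottom and top caps and triangulating gives 28 facets — a regular 8-sided prism (a cylinder approximated with 8 flat sides), circumscribed radius ≈ 11 mm, height ≈ 17.2 mm.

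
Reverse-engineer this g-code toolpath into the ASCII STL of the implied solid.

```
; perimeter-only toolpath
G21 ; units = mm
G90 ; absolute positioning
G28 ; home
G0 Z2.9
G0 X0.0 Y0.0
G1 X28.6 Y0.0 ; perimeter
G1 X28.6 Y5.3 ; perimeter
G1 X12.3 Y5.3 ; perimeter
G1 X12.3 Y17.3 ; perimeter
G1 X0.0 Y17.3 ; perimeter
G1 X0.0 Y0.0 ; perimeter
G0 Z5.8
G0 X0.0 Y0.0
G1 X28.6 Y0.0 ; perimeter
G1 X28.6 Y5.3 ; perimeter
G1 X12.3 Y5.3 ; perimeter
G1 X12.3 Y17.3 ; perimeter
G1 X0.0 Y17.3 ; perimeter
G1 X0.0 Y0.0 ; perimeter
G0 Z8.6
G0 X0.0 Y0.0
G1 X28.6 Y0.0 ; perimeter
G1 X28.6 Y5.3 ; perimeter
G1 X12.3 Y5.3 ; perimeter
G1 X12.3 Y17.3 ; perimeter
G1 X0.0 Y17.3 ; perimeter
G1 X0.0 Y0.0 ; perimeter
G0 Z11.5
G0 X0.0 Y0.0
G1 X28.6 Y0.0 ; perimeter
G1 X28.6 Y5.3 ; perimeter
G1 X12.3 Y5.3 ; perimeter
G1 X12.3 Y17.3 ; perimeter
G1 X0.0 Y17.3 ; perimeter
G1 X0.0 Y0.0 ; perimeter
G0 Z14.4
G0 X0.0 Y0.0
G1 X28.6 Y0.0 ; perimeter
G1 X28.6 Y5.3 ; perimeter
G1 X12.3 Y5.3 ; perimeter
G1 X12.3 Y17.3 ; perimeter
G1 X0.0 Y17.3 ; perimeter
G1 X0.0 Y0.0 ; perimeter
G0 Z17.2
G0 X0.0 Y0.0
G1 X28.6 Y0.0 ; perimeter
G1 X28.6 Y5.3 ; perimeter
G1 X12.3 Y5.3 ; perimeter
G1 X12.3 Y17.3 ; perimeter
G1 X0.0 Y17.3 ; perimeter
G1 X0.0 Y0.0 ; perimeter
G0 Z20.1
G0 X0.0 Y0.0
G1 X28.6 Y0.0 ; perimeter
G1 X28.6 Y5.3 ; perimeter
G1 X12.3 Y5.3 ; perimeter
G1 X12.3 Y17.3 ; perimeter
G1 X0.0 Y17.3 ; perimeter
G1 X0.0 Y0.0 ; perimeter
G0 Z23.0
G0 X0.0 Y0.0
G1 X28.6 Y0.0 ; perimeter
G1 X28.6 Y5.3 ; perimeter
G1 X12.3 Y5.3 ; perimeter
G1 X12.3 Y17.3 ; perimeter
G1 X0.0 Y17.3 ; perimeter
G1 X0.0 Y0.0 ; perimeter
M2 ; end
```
solid part
  facet normal 0.0000 0.0000 -1.0000
    outer loop
      vertex 28.6 5.3 0.0
      vertex 28.6 0.0 0.0
      vertex 0.0 0.0 0.0
    endloop
  endfacet
  facet normal 0.0000 0.0000 -1.0000
    outer loop
      vertex 12.3 5.3 0.0
      vertex 28.6 5.3 0.0
      vertex 0.0 0.0 0.0
    endloop
  endfacet
  facet normal 0.0000 0.0000 -1.0000
    outer loop
      vertex 12.3 17.3 0.0
      vertex 12.3 5.3 0.0
      vertex 0.0 0.0 0.0
    endloop
  endfacet
  facet normal 0.0000 0.0000 -1.0000
    outer loop
      vertex 0.0 17.3 0.0
      vertex 12.3 17.3 0.0
      vertex 0.0 0.0 0.0
    endloop
  endfacet
  facet normal 0.0000 0.0000 1.0000
    outer loop
      vertex 0.0 0.0 23.0
      vertex 28.6 0.0 23.0
      vertex 28.6 5.3 23.0
    endloop
  endfacet
  facet normal 0.0000 0.0000 1.0000
    outer loop
      vertex 0.0 0.0 23.0
      vertex 28.6 5.3 23.0
      vertex 12.3 5.3 23.0
    endloop
  endfacet
  facet normal 0.0000 0.0000 1.0000
    outer loop
      vertex 0.0 0.0 23.0
      vertex 12.3 5.3 23.0
      vertex 12.3 17.3 23.0
    endloop
  endfacet
  facet normal 0.0000 0.0000 1.0000
    outer loop
      vertex 0.0 0.0 23.0
      vertex 12.3 17.3 23.0
      vertex 0.0 17.3 23.0
    endloop
  endfacet
  facet normal 0.0000 -1.0000 0.0000
    outer loop
      vertex 0.0 0.0 0.0
      vertex 28.6 0.0 0.0
      vertex 28.6 0.0 23.0
    endloop
  endfacet
  facet normal 0.0000 -1.0000 0.0000
    outer loop
      vertex 0.0 0.0 0.0
      vertex 28.6 0.0 23.0
      vertex 0.0 0.0 23.0
    endloop
  endfacet
  facet normal 1.0000 0.0000 0.0000
    outer loop
      vertex 28.6 0.0 0.0
      vertex 28.6 5.3 0.0
      vertex 28.6 5.3 23.0
    endloop
  endfacet
  facet normal 1.0000 0.0000 0.0000
    outer loop
      vertex 28.6 0.0 0.0
      vertex 28.6 5.3 23.0
      vertex 28.6 0.0 23.0
    endloop
  endfacet
  facet normal 0.0000 1.0000 0.0000
    outer loop
      vertex 28.6 5.3 0.0
      vertex 12.3 5.3 0.0
      vertex 12.3 5.3 23.0
    endloop
  endfacet
  facet normal 0.0000 1.0000 0.0000
    outer loop
      vertex 28.6 5.3 0.0
      vertex 12.3 5.3 23.0
      vertex 28.6 5.3 23.0
    endloop
  endfacet
  facet normal 1.0000 0.0000 0.0000
    outer loop
      vertex 12.3 5.3 0.0
      vertex 12.3 17.3 0.0
      vertex 12.3 17.3 23.0
    endloop
  endfacet
  facet normal 1.0000 0.0000 0.0000
    outer loop
      vertex 12.3 5.3 0.0
      vertex 12.3 17.3 23.0
      vertex 12.3 5.3 23.0
    endloop
  endfacet
  facet normal 0.0000 1.0000 0.0000
    outer loop
      vertex 12.3 17.3 0.0
      vertex 0.0 17.3 0.0
      vertex 0.0 17.3 23.0
    endloop
  endfacet
  facet normal 0.0000 1.0000 0.0000
    outer loop
      vertex 12.3 17.3 0.0
      vertex 0.0 17.3 23.0
      vertex 12.3 17.3 23.0
    endloop
  endfacet
  facet normal -1.0000 0.0000 0.0000
    outer loop
      vertex 0.0 17.3 0.0
      vertex 0.0 0.0 0.0
      vertex 0.0 0.0 23.0
    endloop
  endfacet
  facet normal -1.0000 0.0000 0.0000
    outer loop
      vertex 0.0 17.3 0.0
      vertex 0.0 0.0 23.0
      vertex 0.0 17.3 23.0
    endloop
  endfacet
endsolid part

The G0 Z moves step by Δz≈2.9 mm. Every layer's G1 loop is the same polygon, so the solid is a straight extrusion of it from z=0 to z≈23. Closing with flat bottom and top caps and triangulating gives 20 facets — an L-shaped prism: outer 28.6 × 17.3 mm, arm thicknesses ≈ 5.3 mm (horizontal) and 12.3 mm (vertical), extruded 23 mm in z.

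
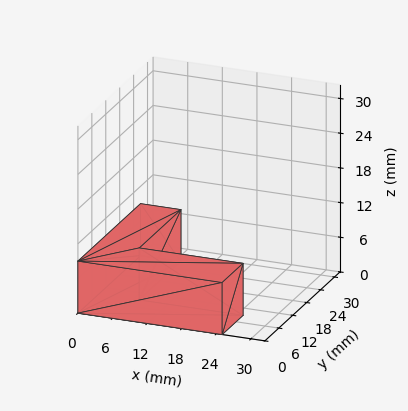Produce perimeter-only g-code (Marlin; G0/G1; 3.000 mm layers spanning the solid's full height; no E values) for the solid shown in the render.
Reading the render: the shape is an L-shaped prism: outer 25 × 27 mm, arm thicknesses ≈ 9 mm (horizontal) and 7 mm (vertical), extruded 9 mm in z (dimensions read to the nearest mm from the axis ticks). For the g-code, the solid's height is divided into equal slices at the stated Δz and each level perimeter traced with G1 moves after a G0 lift.

; perimeter-only toolpath
G21 ; units = mm
G90 ; absolute positioning
G28 ; home
; layer 1
G0 Z3.000
G0 X0.000 Y0.000
G1 X25.000 Y0.000
G1 X25.000 Y9.000
G1 X7.000 Y9.000
G1 X7.000 Y27.000
G1 X0.000 Y27.000
G1 X0.000 Y0.000
; layer 2
G0 Z6.000
G0 X0.000 Y0.000
G1 X25.000 Y0.000
G1 X25.000 Y9.000
G1 X7.000 Y9.000
G1 X7.000 Y27.000
G1 X0.000 Y27.000
G1 X0.000 Y0.000
; layer 3
G0 Z9.000
G0 X0.000 Y0.000
G1 X25.000 Y0.000
G1 X25.000 Y9.000
G1 X7.000 Y9.000
G1 X7.000 Y27.000
G1 X0.000 Y27.000
G1 X0.000 Y0.000
M2 ; end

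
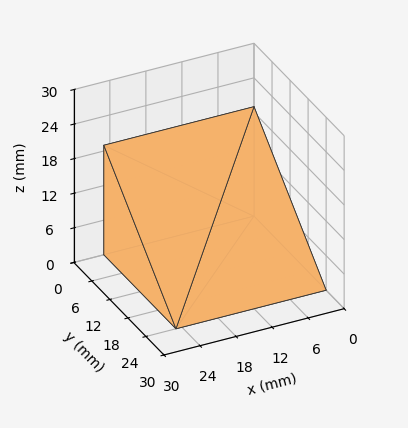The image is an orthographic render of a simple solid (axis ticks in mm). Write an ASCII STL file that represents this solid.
Reading the render: the shape is a wedge (ramp): 25 × 24 mm base, rising to 19 mm along the y=0 edge and sloping linearly to z=0 at y=24 (dimensions read to the nearest mm from the axis ticks). For the STL, each face is triangulated and given an outward normal.

solid part
  facet normal 0.0000 0.0000 -1.0000
    outer loop
      vertex 25.0 24.0 0.0
      vertex 25.0 0.0 0.0
      vertex 0.0 0.0 0.0
    endloop
  endfacet
  facet normal 0.0000 0.0000 -1.0000
    outer loop
      vertex 0.0 24.0 0.0
      vertex 25.0 24.0 0.0
      vertex 0.0 0.0 0.0
    endloop
  endfacet
  facet normal 0.0000 -1.0000 0.0000
    outer loop
      vertex 0.0 0.0 0.0
      vertex 25.0 0.0 0.0
      vertex 25.0 0.0 19.0
    endloop
  endfacet
  facet normal 0.0000 -1.0000 0.0000
    outer loop
      vertex 0.0 0.0 0.0
      vertex 25.0 0.0 19.0
      vertex 0.0 0.0 19.0
    endloop
  endfacet
  facet normal 0.0000 0.6207 0.7840
    outer loop
      vertex 0.0 0.0 19.0
      vertex 25.0 0.0 19.0
      vertex 25.0 24.0 0.0
    endloop
  endfacet
  facet normal 0.0000 0.6207 0.7840
    outer loop
      vertex 0.0 0.0 19.0
      vertex 25.0 24.0 0.0
      vertex 0.0 24.0 0.0
    endloop
  endfacet
  facet normal -1.0000 0.0000 0.0000
    outer loop
      vertex 0.0 0.0 19.0
      vertex 0.0 24.0 0.0
      vertex 0.0 0.0 0.0
    endloop
  endfacet
  facet normal 1.0000 0.0000 0.0000
    outer loop
      vertex 25.0 0.0 0.0
      vertex 25.0 24.0 0.0
      vertex 25.0 0.0 19.0
    endloop
  endfacet
endsolid part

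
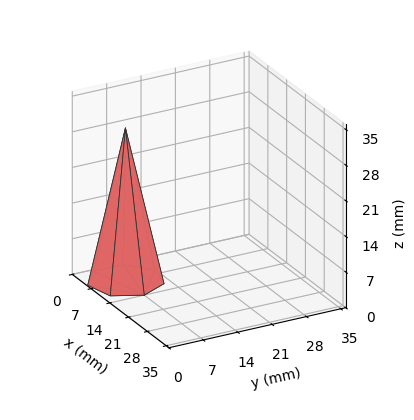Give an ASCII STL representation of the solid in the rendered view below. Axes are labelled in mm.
Reading the render: the shape is a regular 7-sided pyramid, base circumscribed radius ≈ 7 mm, apex at z ≈ 30 mm (dimensions read to the nearest mm from the axis ticks). For the STL, each face is triangulated and given an outward normal.

solid part
  facet normal 0.0000 0.0000 -1.0000
    outer loop
      vertex 5.44 13.82 0.00
      vertex 11.36 12.47 0.00
      vertex 14.00 7.00 0.00
    endloop
  endfacet
  facet normal 0.0000 0.0000 -1.0000
    outer loop
      vertex 0.69 10.04 0.00
      vertex 5.44 13.82 0.00
      vertex 14.00 7.00 0.00
    endloop
  endfacet
  facet normal 0.0000 0.0000 -1.0000
    outer loop
      vertex 0.69 3.96 0.00
      vertex 0.69 10.04 0.00
      vertex 14.00 7.00 0.00
    endloop
  endfacet
  facet normal 0.0000 0.0000 -1.0000
    outer loop
      vertex 5.44 0.18 0.00
      vertex 0.69 3.96 0.00
      vertex 14.00 7.00 0.00
    endloop
  endfacet
  facet normal 0.0000 0.0000 -1.0000
    outer loop
      vertex 11.36 1.53 0.00
      vertex 5.44 0.18 0.00
      vertex 14.00 7.00 0.00
    endloop
  endfacet
  facet normal 0.8813 0.4254 0.2056
    outer loop
      vertex 14.00 7.00 0.00
      vertex 11.36 12.47 0.00
      vertex 7.00 7.00 30.00
    endloop
  endfacet
  facet normal 0.2176 0.9541 0.2056
    outer loop
      vertex 11.36 12.47 0.00
      vertex 5.44 13.82 0.00
      vertex 7.00 7.00 30.00
    endloop
  endfacet
  facet normal -0.6094 0.7657 0.2058
    outer loop
      vertex 5.44 13.82 0.00
      vertex 0.69 10.04 0.00
      vertex 7.00 7.00 30.00
    endloop
  endfacet
  facet normal -0.9786 0.0000 0.2058
    outer loop
      vertex 0.69 10.04 0.00
      vertex 0.69 3.96 0.00
      vertex 7.00 7.00 30.00
    endloop
  endfacet
  facet normal -0.6094 -0.7657 0.2058
    outer loop
      vertex 0.69 3.96 0.00
      vertex 5.44 0.18 0.00
      vertex 7.00 7.00 30.00
    endloop
  endfacet
  facet normal 0.2176 -0.9541 0.2056
    outer loop
      vertex 5.44 0.18 0.00
      vertex 11.36 1.53 0.00
      vertex 7.00 7.00 30.00
    endloop
  endfacet
  facet normal 0.8813 -0.4254 0.2056
    outer loop
      vertex 11.36 1.53 0.00
      vertex 14.00 7.00 0.00
      vertex 7.00 7.00 30.00
    endloop
  endfacet
endsolid part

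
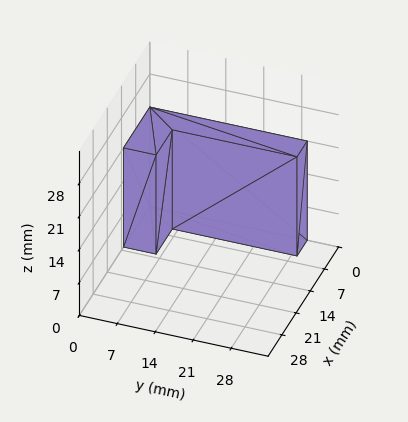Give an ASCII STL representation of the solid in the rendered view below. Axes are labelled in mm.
Reading the render: the shape is an L-shaped prism: outer 13 × 29 mm, arm thicknesses ≈ 6 mm (horizontal) and 5 mm (vertical), extruded 21 mm in z (dimensions read to the nearest mm from the axis ticks). For the STL, each face is triangulated and given an outward normal.

solid part
  facet normal 0.0000 0.0000 -1.0000
    outer loop
      vertex 13.000 6.000 0.000
      vertex 13.000 0.000 0.000
      vertex 0.000 0.000 0.000
    endloop
  endfacet
  facet normal 0.0000 0.0000 -1.0000
    outer loop
      vertex 5.000 6.000 0.000
      vertex 13.000 6.000 0.000
      vertex 0.000 0.000 0.000
    endloop
  endfacet
  facet normal 0.0000 0.0000 -1.0000
    outer loop
      vertex 5.000 29.000 0.000
      vertex 5.000 6.000 0.000
      vertex 0.000 0.000 0.000
    endloop
  endfacet
  facet normal 0.0000 0.0000 -1.0000
    outer loop
      vertex 0.000 29.000 0.000
      vertex 5.000 29.000 0.000
      vertex 0.000 0.000 0.000
    endloop
  endfacet
  facet normal 0.0000 0.0000 1.0000
    outer loop
      vertex 0.000 0.000 21.000
      vertex 13.000 0.000 21.000
      vertex 13.000 6.000 21.000
    endloop
  endfacet
  facet normal 0.0000 0.0000 1.0000
    outer loop
      vertex 0.000 0.000 21.000
      vertex 13.000 6.000 21.000
      vertex 5.000 6.000 21.000
    endloop
  endfacet
  facet normal 0.0000 0.0000 1.0000
    outer loop
      vertex 0.000 0.000 21.000
      vertex 5.000 6.000 21.000
      vertex 5.000 29.000 21.000
    endloop
  endfacet
  facet normal 0.0000 0.0000 1.0000
    outer loop
      vertex 0.000 0.000 21.000
      vertex 5.000 29.000 21.000
      vertex 0.000 29.000 21.000
    endloop
  endfacet
  facet normal 0.0000 -1.0000 0.0000
    outer loop
      vertex 0.000 0.000 0.000
      vertex 13.000 0.000 0.000
      vertex 13.000 0.000 21.000
    endloop
  endfacet
  facet normal 0.0000 -1.0000 0.0000
    outer loop
      vertex 0.000 0.000 0.000
      vertex 13.000 0.000 21.000
      vertex 0.000 0.000 21.000
    endloop
  endfacet
  facet normal 1.0000 0.0000 0.0000
    outer loop
      vertex 13.000 0.000 0.000
      vertex 13.000 6.000 0.000
      vertex 13.000 6.000 21.000
    endloop
  endfacet
  facet normal 1.0000 0.0000 0.0000
    outer loop
      vertex 13.000 0.000 0.000
      vertex 13.000 6.000 21.000
      vertex 13.000 0.000 21.000
    endloop
  endfacet
  facet normal 0.0000 1.0000 0.0000
    outer loop
      vertex 13.000 6.000 0.000
      vertex 5.000 6.000 0.000
      vertex 5.000 6.000 21.000
    endloop
  endfacet
  facet normal 0.0000 1.0000 0.0000
    outer loop
      vertex 13.000 6.000 0.000
      vertex 5.000 6.000 21.000
      vertex 13.000 6.000 21.000
    endloop
  endfacet
  facet normal 1.0000 0.0000 0.0000
    outer loop
      vertex 5.000 6.000 0.000
      vertex 5.000 29.000 0.000
      vertex 5.000 29.000 21.000
    endloop
  endfacet
  facet normal 1.0000 0.0000 0.0000
    outer loop
      vertex 5.000 6.000 0.000
      vertex 5.000 29.000 21.000
      vertex 5.000 6.000 21.000
    endloop
  endfacet
  facet normal 0.0000 1.0000 0.0000
    outer loop
      vertex 5.000 29.000 0.000
      vertex 0.000 29.000 0.000
      vertex 0.000 29.000 21.000
    endloop
  endfacet
  facet normal 0.0000 1.0000 0.0000
    outer loop
      vertex 5.000 29.000 0.000
      vertex 0.000 29.000 21.000
      vertex 5.000 29.000 21.000
    endloop
  endfacet
  facet normal -1.0000 0.0000 0.0000
    outer loop
      vertex 0.000 29.000 0.000
      vertex 0.000 0.000 0.000
      vertex 0.000 0.000 21.000
    endloop
  endfacet
  facet normal -1.0000 0.0000 0.0000
    outer loop
      vertex 0.000 29.000 0.000
      vertex 0.000 0.000 21.000
      vertex 0.000 29.000 21.000
    endloop
  endfacet
endsolid part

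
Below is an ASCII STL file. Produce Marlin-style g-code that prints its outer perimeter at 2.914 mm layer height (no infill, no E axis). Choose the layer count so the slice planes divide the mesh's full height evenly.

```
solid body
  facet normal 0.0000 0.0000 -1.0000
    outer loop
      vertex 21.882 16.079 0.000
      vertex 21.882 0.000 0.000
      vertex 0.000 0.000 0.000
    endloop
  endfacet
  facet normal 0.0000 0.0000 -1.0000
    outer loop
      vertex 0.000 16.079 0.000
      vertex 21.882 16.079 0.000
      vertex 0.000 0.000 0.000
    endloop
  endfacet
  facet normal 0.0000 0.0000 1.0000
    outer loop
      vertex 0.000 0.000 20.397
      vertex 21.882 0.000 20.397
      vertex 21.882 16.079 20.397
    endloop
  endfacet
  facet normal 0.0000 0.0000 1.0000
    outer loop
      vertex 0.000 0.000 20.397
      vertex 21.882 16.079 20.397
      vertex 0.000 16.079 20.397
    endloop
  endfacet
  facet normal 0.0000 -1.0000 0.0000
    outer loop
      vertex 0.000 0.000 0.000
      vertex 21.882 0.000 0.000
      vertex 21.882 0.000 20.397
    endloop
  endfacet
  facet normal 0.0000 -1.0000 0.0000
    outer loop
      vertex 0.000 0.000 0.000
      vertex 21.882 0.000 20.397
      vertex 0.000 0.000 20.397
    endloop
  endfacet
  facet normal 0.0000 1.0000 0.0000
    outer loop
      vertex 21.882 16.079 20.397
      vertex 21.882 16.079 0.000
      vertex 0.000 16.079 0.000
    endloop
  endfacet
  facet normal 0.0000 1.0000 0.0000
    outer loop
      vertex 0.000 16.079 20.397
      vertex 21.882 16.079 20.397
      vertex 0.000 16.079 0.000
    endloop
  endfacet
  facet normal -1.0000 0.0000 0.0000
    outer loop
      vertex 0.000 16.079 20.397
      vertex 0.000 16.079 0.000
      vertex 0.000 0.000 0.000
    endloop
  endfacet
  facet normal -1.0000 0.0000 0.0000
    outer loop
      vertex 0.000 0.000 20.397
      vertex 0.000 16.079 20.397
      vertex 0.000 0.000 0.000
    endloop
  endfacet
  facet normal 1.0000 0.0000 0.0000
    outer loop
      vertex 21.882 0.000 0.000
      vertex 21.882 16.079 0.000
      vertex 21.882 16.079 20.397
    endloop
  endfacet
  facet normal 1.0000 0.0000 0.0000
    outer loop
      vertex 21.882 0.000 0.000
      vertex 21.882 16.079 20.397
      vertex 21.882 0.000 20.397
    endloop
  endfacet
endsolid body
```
; perimeter-only toolpath
G21 ; units = mm
G90 ; absolute positioning
G28 ; home
; layer 1
G0 Z2.914
G0 X0.000 Y0.000
G1 X21.882 Y0.000
G1 X21.882 Y16.079
G1 X0.000 Y16.079
G1 X0.000 Y0.000
; layer 2
G0 Z5.828
G0 X0.000 Y0.000
G1 X21.882 Y0.000
G1 X21.882 Y16.079
G1 X0.000 Y16.079
G1 X0.000 Y0.000
; layer 3
G0 Z8.742
G0 X0.000 Y0.000
G1 X21.882 Y0.000
G1 X21.882 Y16.079
G1 X0.000 Y16.079
G1 X0.000 Y0.000
; layer 4
G0 Z11.655
G0 X0.000 Y0.000
G1 X21.882 Y0.000
G1 X21.882 Y16.079
G1 X0.000 Y16.079
G1 X0.000 Y0.000
; layer 5
G0 Z14.569
G0 X0.000 Y0.000
G1 X21.882 Y0.000
G1 X21.882 Y16.079
G1 X0.000 Y16.079
G1 X0.000 Y0.000
; layer 6
G0 Z17.483
G0 X0.000 Y0.000
G1 X21.882 Y0.000
G1 X21.882 Y16.079
G1 X0.000 Y16.079
G1 X0.000 Y0.000
; layer 7
G0 Z20.397
G0 X0.000 Y0.000
G1 X21.882 Y0.000
G1 X21.882 Y16.079
G1 X0.000 Y16.079
G1 X0.000 Y0.000
M2 ; end

The solid is a rectangular box, roughly 21.9 × 16.1 mm footprint and 20.4 mm tall. Slicing at Δz = 2.914 mm — 7 equal slices spanning the solid's height, so layer i sits at z = i·h/7 — gives 7 non-empty perimeters. Each is a 4-segment closed polygon; G0 lifts to the layer z and rapids to the start vertex, then G1 traces the edges.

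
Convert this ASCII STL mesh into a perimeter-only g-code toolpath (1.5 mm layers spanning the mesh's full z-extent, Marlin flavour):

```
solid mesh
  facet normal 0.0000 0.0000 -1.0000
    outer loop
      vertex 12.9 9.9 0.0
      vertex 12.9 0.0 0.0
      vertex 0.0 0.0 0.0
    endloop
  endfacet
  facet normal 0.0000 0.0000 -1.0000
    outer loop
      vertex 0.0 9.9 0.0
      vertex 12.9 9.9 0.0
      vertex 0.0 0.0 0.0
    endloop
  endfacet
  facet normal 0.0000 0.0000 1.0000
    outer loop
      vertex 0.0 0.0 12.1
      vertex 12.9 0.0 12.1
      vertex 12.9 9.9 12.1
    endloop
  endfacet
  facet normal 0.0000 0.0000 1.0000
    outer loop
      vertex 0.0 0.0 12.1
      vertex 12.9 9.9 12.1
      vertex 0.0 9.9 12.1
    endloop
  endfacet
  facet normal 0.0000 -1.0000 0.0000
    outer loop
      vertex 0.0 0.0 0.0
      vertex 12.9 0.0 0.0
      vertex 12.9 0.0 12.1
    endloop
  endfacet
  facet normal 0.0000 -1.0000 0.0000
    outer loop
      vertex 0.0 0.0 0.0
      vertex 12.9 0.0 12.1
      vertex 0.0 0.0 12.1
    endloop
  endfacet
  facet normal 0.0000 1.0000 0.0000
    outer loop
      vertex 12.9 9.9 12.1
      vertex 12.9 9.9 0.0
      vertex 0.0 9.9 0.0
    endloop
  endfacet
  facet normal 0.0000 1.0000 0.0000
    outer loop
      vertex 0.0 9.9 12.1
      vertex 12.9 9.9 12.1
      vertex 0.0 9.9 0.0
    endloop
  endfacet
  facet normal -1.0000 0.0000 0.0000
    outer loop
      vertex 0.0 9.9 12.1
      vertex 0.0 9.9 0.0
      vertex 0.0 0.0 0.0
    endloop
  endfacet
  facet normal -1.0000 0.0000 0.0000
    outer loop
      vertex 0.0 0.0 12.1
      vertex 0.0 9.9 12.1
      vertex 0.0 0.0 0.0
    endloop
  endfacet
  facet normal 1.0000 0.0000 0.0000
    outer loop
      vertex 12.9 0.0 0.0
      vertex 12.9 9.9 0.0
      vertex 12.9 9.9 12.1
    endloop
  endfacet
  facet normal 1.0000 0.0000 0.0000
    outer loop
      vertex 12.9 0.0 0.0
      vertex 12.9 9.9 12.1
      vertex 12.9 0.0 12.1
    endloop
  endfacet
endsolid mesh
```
; perimeter-only toolpath
G21 ; units = mm
G90 ; absolute positioning
G28 ; home
; layer 1
G0 Z1.5
G0 X0.0 Y0.0
G1 X12.9 Y0.0
G1 X12.9 Y9.9
G1 X0.0 Y9.9
G1 X0.0 Y0.0
; layer 2
G0 Z3.0
G0 X0.0 Y0.0
G1 X12.9 Y0.0
G1 X12.9 Y9.9
G1 X0.0 Y9.9
G1 X0.0 Y0.0
; layer 3
G0 Z4.5
G0 X0.0 Y0.0
G1 X12.9 Y0.0
G1 X12.9 Y9.9
G1 X0.0 Y9.9
G1 X0.0 Y0.0
; layer 4
G0 Z6.0
G0 X0.0 Y0.0
G1 X12.9 Y0.0
G1 X12.9 Y9.9
G1 X0.0 Y9.9
G1 X0.0 Y0.0
; layer 5
G0 Z7.6
G0 X0.0 Y0.0
G1 X12.9 Y0.0
G1 X12.9 Y9.9
G1 X0.0 Y9.9
G1 X0.0 Y0.0
; layer 6
G0 Z9.1
G0 X0.0 Y0.0
G1 X12.9 Y0.0
G1 X12.9 Y9.9
G1 X0.0 Y9.9
G1 X0.0 Y0.0
; layer 7
G0 Z10.6
G0 X0.0 Y0.0
G1 X12.9 Y0.0
G1 X12.9 Y9.9
G1 X0.0 Y9.9
G1 X0.0 Y0.0
; layer 8
G0 Z12.1
G0 X0.0 Y0.0
G1 X12.9 Y0.0
G1 X12.9 Y9.9
G1 X0.0 Y9.9
G1 X0.0 Y0.0
M2 ; end

The solid is a rectangular box, roughly 12.9 × 9.9 mm footprint and 12.1 mm tall. Slicing at Δz = 1.5 mm — 8 equal slices spanning the solid's height, so layer i sits at z = i·h/8 — gives 8 non-empty perimeters. Each is a 4-segment closed polygon; G0 lifts to the layer z and rapids to the start vertex, then G1 traces the edges.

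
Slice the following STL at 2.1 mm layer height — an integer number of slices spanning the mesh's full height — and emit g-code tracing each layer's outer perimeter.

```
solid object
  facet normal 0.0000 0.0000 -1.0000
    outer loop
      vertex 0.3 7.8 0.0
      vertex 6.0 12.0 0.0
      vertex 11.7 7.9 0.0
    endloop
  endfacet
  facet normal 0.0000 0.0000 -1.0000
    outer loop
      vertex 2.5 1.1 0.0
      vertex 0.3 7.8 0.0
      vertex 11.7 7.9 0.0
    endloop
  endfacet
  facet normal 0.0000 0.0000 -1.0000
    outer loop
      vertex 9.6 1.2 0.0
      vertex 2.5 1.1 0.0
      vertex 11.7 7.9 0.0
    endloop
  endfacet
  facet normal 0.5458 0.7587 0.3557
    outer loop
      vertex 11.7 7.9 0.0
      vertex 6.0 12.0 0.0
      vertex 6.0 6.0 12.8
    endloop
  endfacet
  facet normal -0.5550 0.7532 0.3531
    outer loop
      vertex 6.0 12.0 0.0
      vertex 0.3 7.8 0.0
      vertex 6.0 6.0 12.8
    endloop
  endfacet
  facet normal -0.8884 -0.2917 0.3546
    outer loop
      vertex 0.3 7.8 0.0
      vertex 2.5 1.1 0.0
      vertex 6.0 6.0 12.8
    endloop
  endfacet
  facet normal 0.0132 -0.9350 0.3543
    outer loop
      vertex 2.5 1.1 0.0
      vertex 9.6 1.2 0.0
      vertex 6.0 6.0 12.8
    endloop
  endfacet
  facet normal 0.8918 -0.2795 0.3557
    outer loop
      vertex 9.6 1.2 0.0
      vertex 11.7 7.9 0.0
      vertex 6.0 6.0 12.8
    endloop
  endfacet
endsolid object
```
; perimeter-only toolpath
G21 ; units = mm
G90 ; absolute positioning
G28 ; home
; layer 1
G0 Z2.1
G0 X10.8 Y7.6
G1 X6.0 Y11.0
G1 X1.2 Y7.5
G1 X3.1 Y1.9
G1 X9.0 Y2.0
G1 X10.8 Y7.6
; layer 2
G0 Z4.3
G0 X9.8 Y7.3
G1 X6.0 Y10.0
G1 X2.2 Y7.2
G1 X3.7 Y2.7
G1 X8.4 Y2.8
G1 X9.8 Y7.3
; layer 3
G0 Z6.4
G0 X8.8 Y7.0
G1 X6.0 Y9.0
G1 X3.1 Y6.9
G1 X4.2 Y3.5
G1 X7.8 Y3.6
G1 X8.8 Y7.0
; layer 4
G0 Z8.5
G0 X7.9 Y6.6
G1 X6.0 Y8.0
G1 X4.1 Y6.6
G1 X4.8 Y4.4
G1 X7.2 Y4.4
G1 X7.9 Y6.6
; layer 5
G0 Z10.7
G0 X7.0 Y6.3
G1 X6.0 Y7.0
G1 X5.0 Y6.3
G1 X5.4 Y5.2
G1 X6.6 Y5.2
G1 X7.0 Y6.3
M2 ; end

The solid is a regular 5-sided pyramid, base circumscribed radius ≈ 6 mm, apex at z ≈ 12.8 mm. Slicing at Δz = 2.1 mm — 6 equal slices spanning the solid's height, so layer i sits at z = i·h/6 — gives 5 non-empty perimeters. Each is a 5-segment closed polygon; G0 lifts to the layer z and rapids to the start vertex, then G1 traces the edges. The cross-section shrinks linearly with z (the slice at the apex is degenerate and omitted).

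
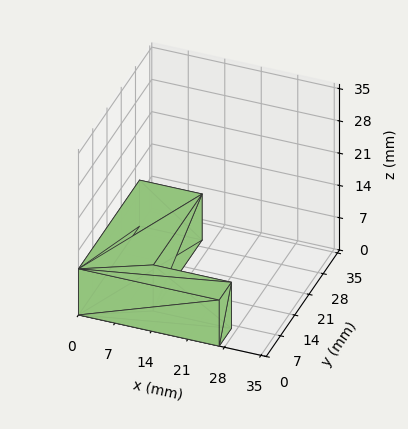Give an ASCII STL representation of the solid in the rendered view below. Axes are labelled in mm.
Reading the render: the shape is an L-shaped prism: outer 27 × 30 mm, arm thicknesses ≈ 6 mm (horizontal) and 12 mm (vertical), extruded 10 mm in z (dimensions read to the nearest mm from the axis ticks). For the STL, each face is triangulated and given an outward normal.

solid part
  facet normal 0.0000 0.0000 -1.0000
    outer loop
      vertex 27.000 6.000 0.000
      vertex 27.000 0.000 0.000
      vertex 0.000 0.000 0.000
    endloop
  endfacet
  facet normal 0.0000 0.0000 -1.0000
    outer loop
      vertex 12.000 6.000 0.000
      vertex 27.000 6.000 0.000
      vertex 0.000 0.000 0.000
    endloop
  endfacet
  facet normal 0.0000 0.0000 -1.0000
    outer loop
      vertex 12.000 30.000 0.000
      vertex 12.000 6.000 0.000
      vertex 0.000 0.000 0.000
    endloop
  endfacet
  facet normal 0.0000 0.0000 -1.0000
    outer loop
      vertex 0.000 30.000 0.000
      vertex 12.000 30.000 0.000
      vertex 0.000 0.000 0.000
    endloop
  endfacet
  facet normal 0.0000 0.0000 1.0000
    outer loop
      vertex 0.000 0.000 10.000
      vertex 27.000 0.000 10.000
      vertex 27.000 6.000 10.000
    endloop
  endfacet
  facet normal 0.0000 0.0000 1.0000
    outer loop
      vertex 0.000 0.000 10.000
      vertex 27.000 6.000 10.000
      vertex 12.000 6.000 10.000
    endloop
  endfacet
  facet normal 0.0000 0.0000 1.0000
    outer loop
      vertex 0.000 0.000 10.000
      vertex 12.000 6.000 10.000
      vertex 12.000 30.000 10.000
    endloop
  endfacet
  facet normal 0.0000 0.0000 1.0000
    outer loop
      vertex 0.000 0.000 10.000
      vertex 12.000 30.000 10.000
      vertex 0.000 30.000 10.000
    endloop
  endfacet
  facet normal 0.0000 -1.0000 0.0000
    outer loop
      vertex 0.000 0.000 0.000
      vertex 27.000 0.000 0.000
      vertex 27.000 0.000 10.000
    endloop
  endfacet
  facet normal 0.0000 -1.0000 0.0000
    outer loop
      vertex 0.000 0.000 0.000
      vertex 27.000 0.000 10.000
      vertex 0.000 0.000 10.000
    endloop
  endfacet
  facet normal 1.0000 0.0000 0.0000
    outer loop
      vertex 27.000 0.000 0.000
      vertex 27.000 6.000 0.000
      vertex 27.000 6.000 10.000
    endloop
  endfacet
  facet normal 1.0000 0.0000 0.0000
    outer loop
      vertex 27.000 0.000 0.000
      vertex 27.000 6.000 10.000
      vertex 27.000 0.000 10.000
    endloop
  endfacet
  facet normal 0.0000 1.0000 0.0000
    outer loop
      vertex 27.000 6.000 0.000
      vertex 12.000 6.000 0.000
      vertex 12.000 6.000 10.000
    endloop
  endfacet
  facet normal 0.0000 1.0000 0.0000
    outer loop
      vertex 27.000 6.000 0.000
      vertex 12.000 6.000 10.000
      vertex 27.000 6.000 10.000
    endloop
  endfacet
  facet normal 1.0000 0.0000 0.0000
    outer loop
      vertex 12.000 6.000 0.000
      vertex 12.000 30.000 0.000
      vertex 12.000 30.000 10.000
    endloop
  endfacet
  facet normal 1.0000 0.0000 0.0000
    outer loop
      vertex 12.000 6.000 0.000
      vertex 12.000 30.000 10.000
      vertex 12.000 6.000 10.000
    endloop
  endfacet
  facet normal 0.0000 1.0000 0.0000
    outer loop
      vertex 12.000 30.000 0.000
      vertex 0.000 30.000 0.000
      vertex 0.000 30.000 10.000
    endloop
  endfacet
  facet normal 0.0000 1.0000 0.0000
    outer loop
      vertex 12.000 30.000 0.000
      vertex 0.000 30.000 10.000
      vertex 12.000 30.000 10.000
    endloop
  endfacet
  facet normal -1.0000 0.0000 0.0000
    outer loop
      vertex 0.000 30.000 0.000
      vertex 0.000 0.000 0.000
      vertex 0.000 0.000 10.000
    endloop
  endfacet
  facet normal -1.0000 0.0000 0.0000
    outer loop
      vertex 0.000 30.000 0.000
      vertex 0.000 0.000 10.000
      vertex 0.000 30.000 10.000
    endloop
  endfacet
endsolid part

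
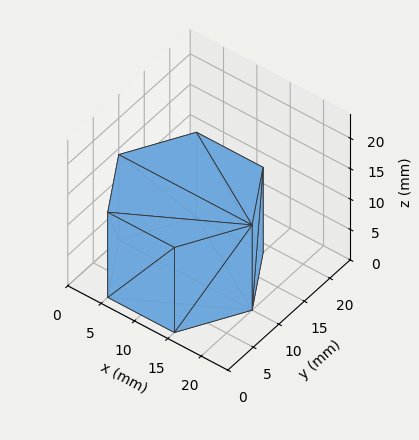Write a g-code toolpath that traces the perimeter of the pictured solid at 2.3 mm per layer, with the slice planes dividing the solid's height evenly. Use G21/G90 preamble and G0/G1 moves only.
Reading the render: the shape is a regular 6-sided prism (a cylinder approximated with 6 flat sides), circumscribed radius ≈ 10 mm, height ≈ 14 mm (dimensions read to the nearest mm from the axis ticks). For the g-code, the solid's height is divided into equal slices at the stated Δz and each level perimeter traced with G1 moves after a G0 lift.

; perimeter-only toolpath
G21 ; units = mm
G90 ; absolute positioning
G28 ; home
; layer 1
G0 Z2.3
G0 X20.0 Y10.0
G1 X15.0 Y18.7
G1 X5.0 Y18.7
G1 X0.0 Y10.0
G1 X5.0 Y1.3
G1 X15.0 Y1.3
G1 X20.0 Y10.0
; layer 2
G0 Z4.7
G0 X20.0 Y10.0
G1 X15.0 Y18.7
G1 X5.0 Y18.7
G1 X0.0 Y10.0
G1 X5.0 Y1.3
G1 X15.0 Y1.3
G1 X20.0 Y10.0
; layer 3
G0 Z7.0
G0 X20.0 Y10.0
G1 X15.0 Y18.7
G1 X5.0 Y18.7
G1 X0.0 Y10.0
G1 X5.0 Y1.3
G1 X15.0 Y1.3
G1 X20.0 Y10.0
; layer 4
G0 Z9.3
G0 X20.0 Y10.0
G1 X15.0 Y18.7
G1 X5.0 Y18.7
G1 X0.0 Y10.0
G1 X5.0 Y1.3
G1 X15.0 Y1.3
G1 X20.0 Y10.0
; layer 5
G0 Z11.7
G0 X20.0 Y10.0
G1 X15.0 Y18.7
G1 X5.0 Y18.7
G1 X0.0 Y10.0
G1 X5.0 Y1.3
G1 X15.0 Y1.3
G1 X20.0 Y10.0
; layer 6
G0 Z14.0
G0 X20.0 Y10.0
G1 X15.0 Y18.7
G1 X5.0 Y18.7
G1 X0.0 Y10.0
G1 X5.0 Y1.3
G1 X15.0 Y1.3
G1 X20.0 Y10.0
M2 ; end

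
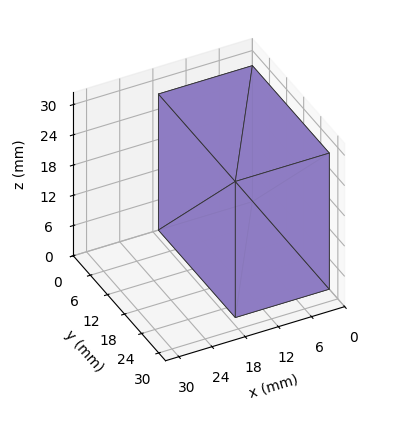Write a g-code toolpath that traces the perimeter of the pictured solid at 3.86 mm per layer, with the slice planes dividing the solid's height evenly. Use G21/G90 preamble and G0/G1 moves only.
Reading the render: the shape is a rectangular box, roughly 17 × 27 mm footprint and 27 mm tall (dimensions read to the nearest mm from the axis ticks). For the g-code, the solid's height is divided into equal slices at the stated Δz and each level perimeter traced with G1 moves after a G0 lift.

; perimeter-only toolpath
G21 ; units = mm
G90 ; absolute positioning
G28 ; home
; layer 1
G0 Z3.86
G0 X0.00 Y0.00
G1 X17.00 Y0.00
G1 X17.00 Y27.00
G1 X0.00 Y27.00
G1 X0.00 Y0.00
; layer 2
G0 Z7.71
G0 X0.00 Y0.00
G1 X17.00 Y0.00
G1 X17.00 Y27.00
G1 X0.00 Y27.00
G1 X0.00 Y0.00
; layer 3
G0 Z11.57
G0 X0.00 Y0.00
G1 X17.00 Y0.00
G1 X17.00 Y27.00
G1 X0.00 Y27.00
G1 X0.00 Y0.00
; layer 4
G0 Z15.43
G0 X0.00 Y0.00
G1 X17.00 Y0.00
G1 X17.00 Y27.00
G1 X0.00 Y27.00
G1 X0.00 Y0.00
; layer 5
G0 Z19.29
G0 X0.00 Y0.00
G1 X17.00 Y0.00
G1 X17.00 Y27.00
G1 X0.00 Y27.00
G1 X0.00 Y0.00
; layer 6
G0 Z23.14
G0 X0.00 Y0.00
G1 X17.00 Y0.00
G1 X17.00 Y27.00
G1 X0.00 Y27.00
G1 X0.00 Y0.00
; layer 7
G0 Z27.00
G0 X0.00 Y0.00
G1 X17.00 Y0.00
G1 X17.00 Y27.00
G1 X0.00 Y27.00
G1 X0.00 Y0.00
M2 ; end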